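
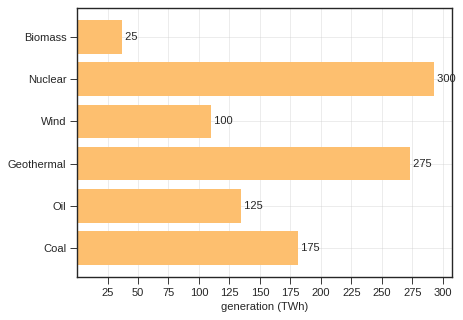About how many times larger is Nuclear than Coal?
Nuclear ≈ 300, Coal ≈ 175; 300/175 ≈ 1.71.

≈ 1.71×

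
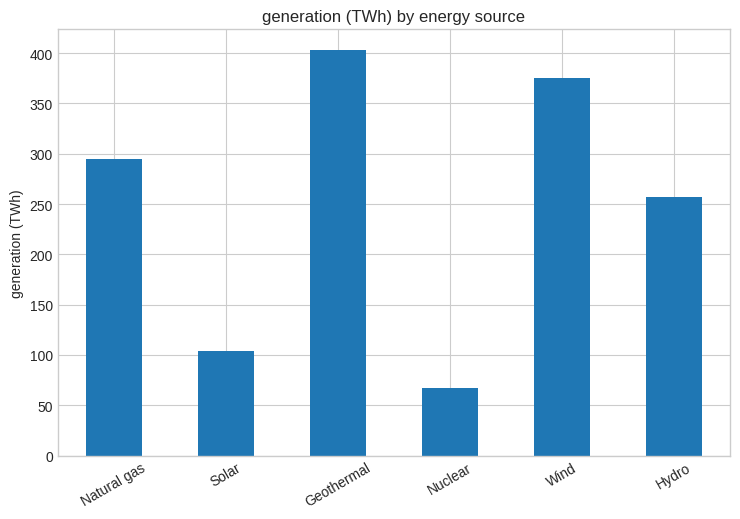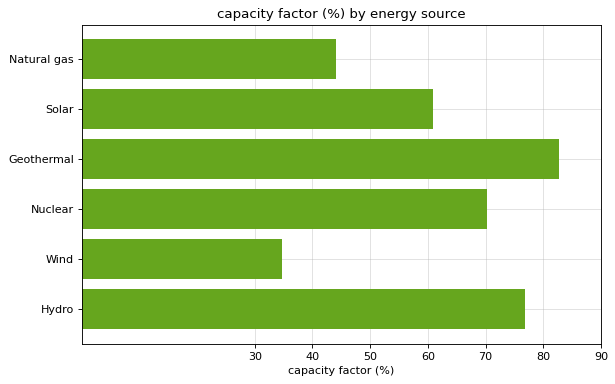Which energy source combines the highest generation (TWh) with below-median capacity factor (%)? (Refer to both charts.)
Chart 2 median capacity factor (%) ≈ 70; below-median energy sources: Natural gas, Solar, Wind. Among those, Wind has the highest generation (TWh) (≈ 400).

Wind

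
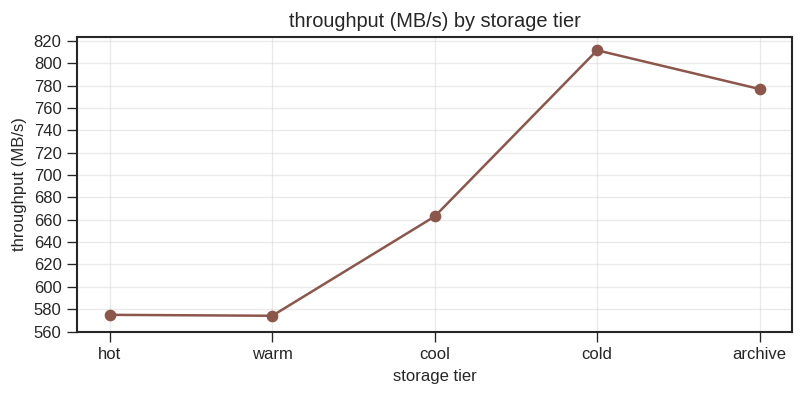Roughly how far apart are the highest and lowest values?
Max cold ≈ 820, min warm ≈ 580; range ≈ 240.

≈ 240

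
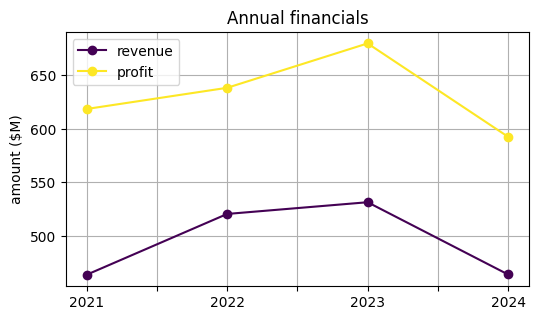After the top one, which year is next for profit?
Top 3 for profit: 2023 ≈ 680, 2022 ≈ 640, 2021 ≈ 620.

2022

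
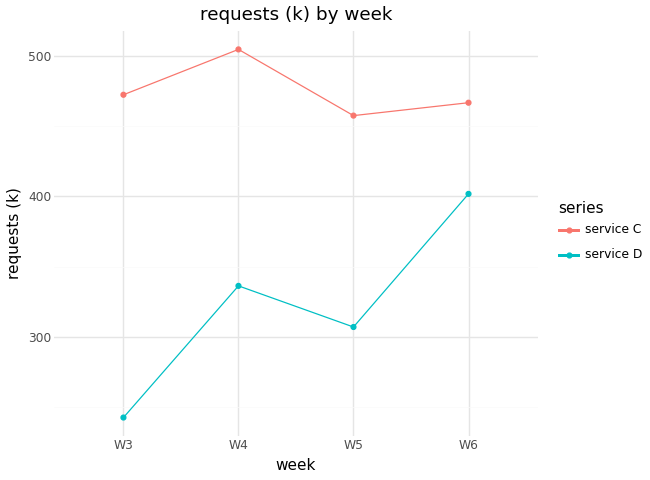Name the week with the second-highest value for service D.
W4

Top 3 for service D: W6 ≈ 400, W4 ≈ 325, W5 ≈ 300.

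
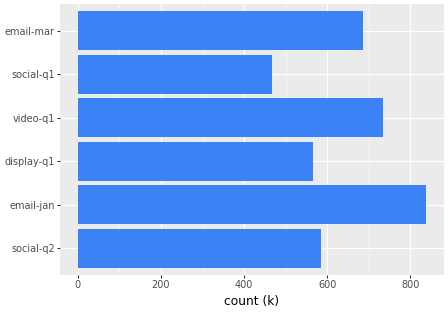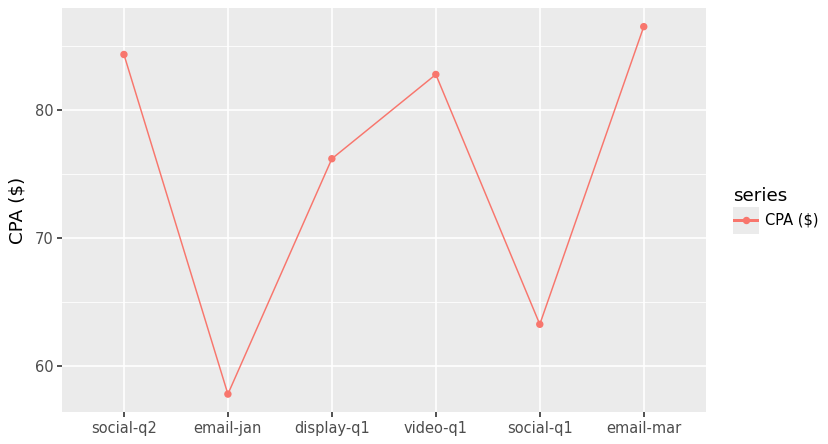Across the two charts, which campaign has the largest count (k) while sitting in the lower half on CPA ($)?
Chart 2 median CPA ($) ≈ 80; below-median campaigns: email-jan, display-q1, social-q1. Among those, email-jan has the highest count (k) (≈ 800).

email-jan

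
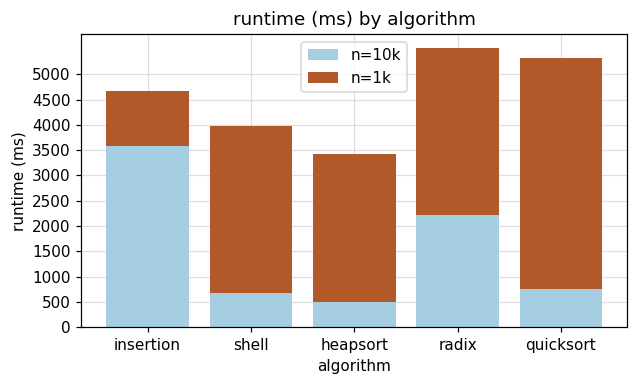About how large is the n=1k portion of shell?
≈ 3500

n=1k top ≈ 4000, bottom ≈ 500; segment ≈ 3500.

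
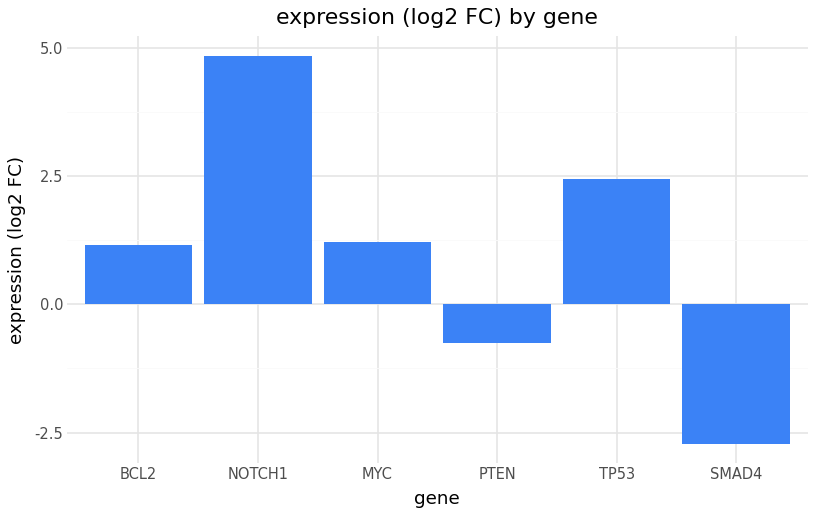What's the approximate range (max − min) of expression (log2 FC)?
≈ 8

Max NOTCH1 ≈ 5, min SMAD4 ≈ -3; range ≈ 8.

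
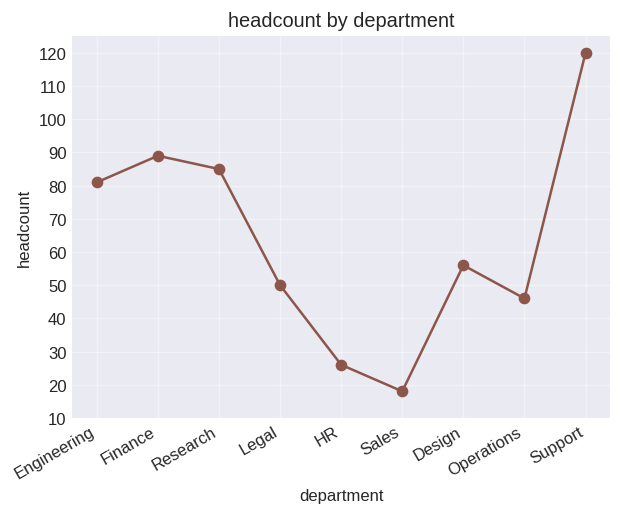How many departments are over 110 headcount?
Above 110: Support.

1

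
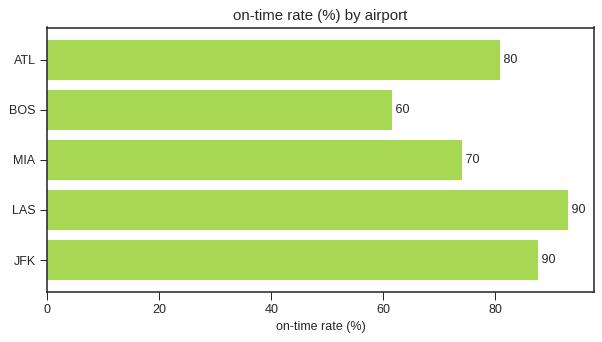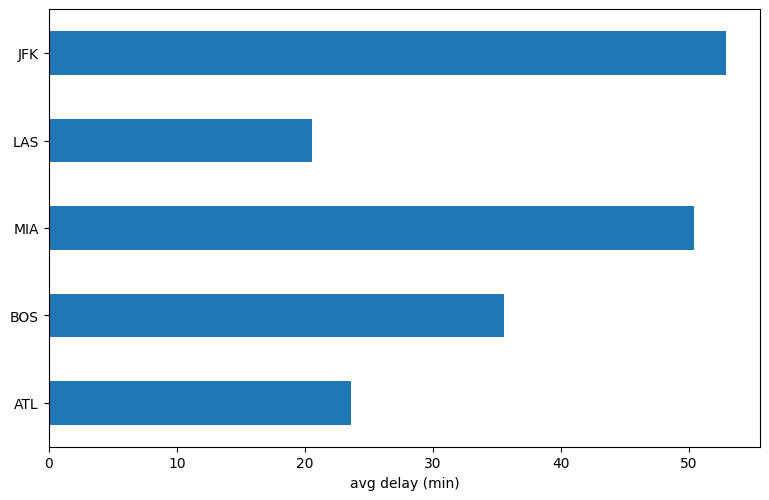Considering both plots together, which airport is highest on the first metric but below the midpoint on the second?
LAS

Chart 2 median avg delay (min) ≈ 35; below-median airports: ATL, LAS. Among those, LAS has the highest on-time rate (%) (≈ 90).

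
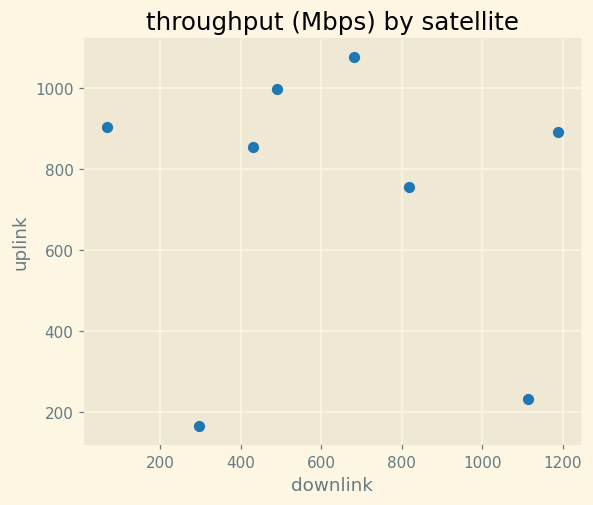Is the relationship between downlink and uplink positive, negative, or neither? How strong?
no clear correlation

Points are roughly uncorrelated; weak (|r| ≈ 0.1).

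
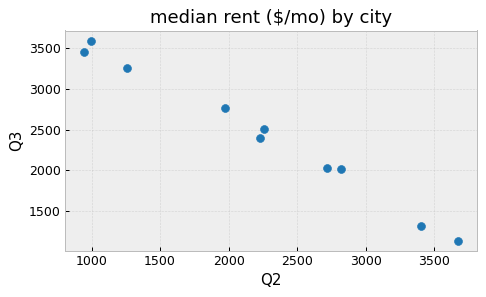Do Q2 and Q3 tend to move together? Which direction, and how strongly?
negative, strong

Points are negatively correlated; strong (|r| ≈ 1.0).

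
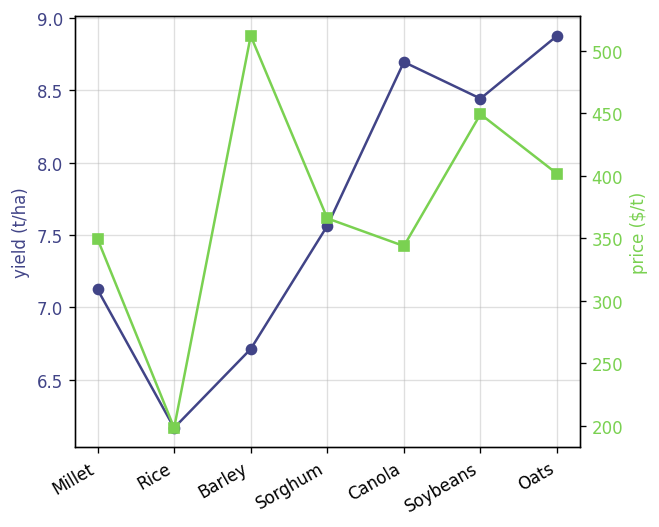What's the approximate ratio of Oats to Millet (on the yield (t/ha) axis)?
≈ 1.29×

Oats ≈ 9.0, Millet ≈ 7.0; 9.0/7.0 ≈ 1.29.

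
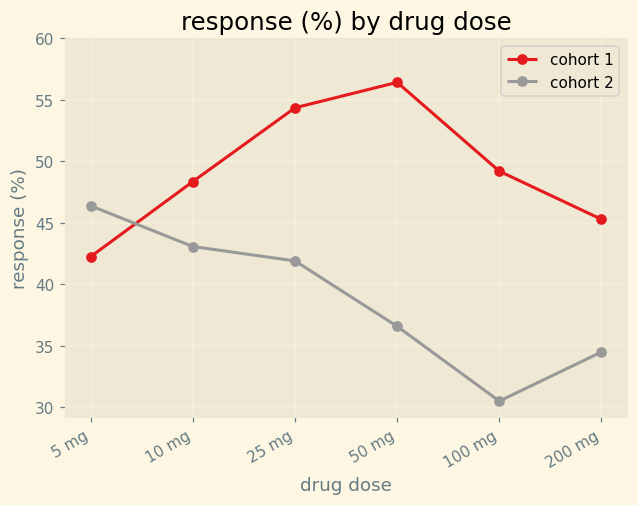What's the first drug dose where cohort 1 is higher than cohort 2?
10 mg

5 mg: cohort 1 ≈ 40 vs cohort 2 ≈ 45 (not yet); 10 mg: cohort 1 ≈ 50 vs cohort 2 ≈ 45 (first crossover).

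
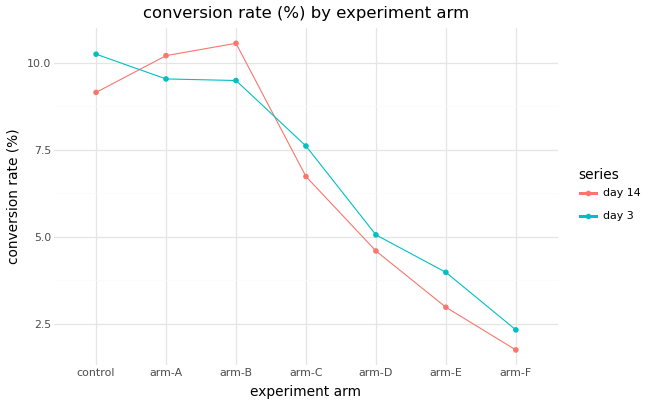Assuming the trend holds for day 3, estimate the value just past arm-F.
Last three: 5, 4, 2 → slope ≈ -1.5/step → next ≈ 0.5.

≈ 0.5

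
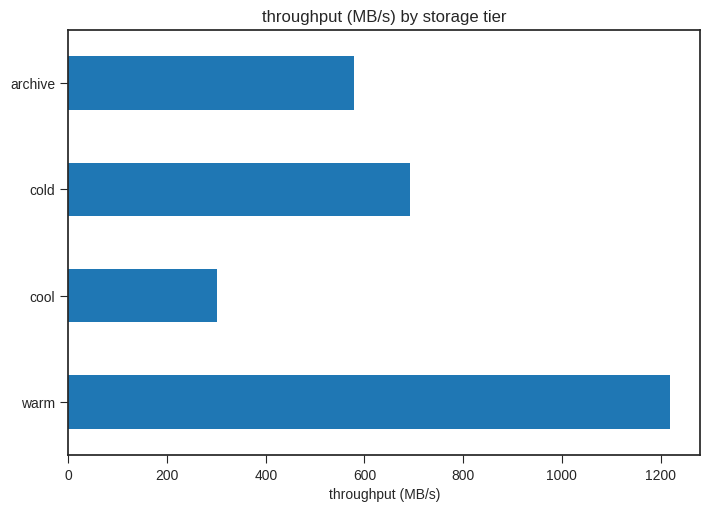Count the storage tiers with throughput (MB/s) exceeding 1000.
1

Above 1000: warm.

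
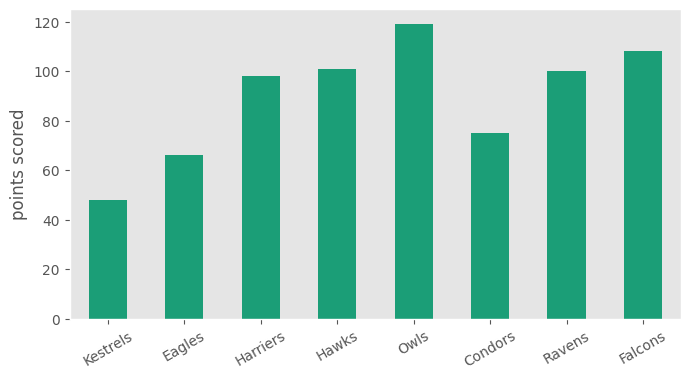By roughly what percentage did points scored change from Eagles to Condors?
Eagles ≈ 70, Condors ≈ 80; (80 − 70) / 70 ≈ +14.3%.

≈ +14.3%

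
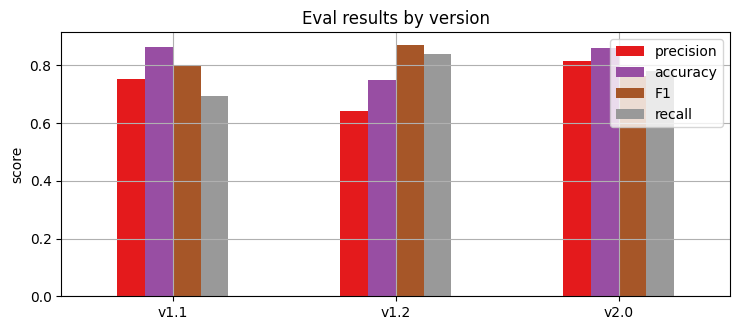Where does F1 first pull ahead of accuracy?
v1.1: F1 ≈ 0.8 vs accuracy ≈ 0.9 (not yet); v1.2: F1 ≈ 0.9 vs accuracy ≈ 0.7 (first crossover).

v1.2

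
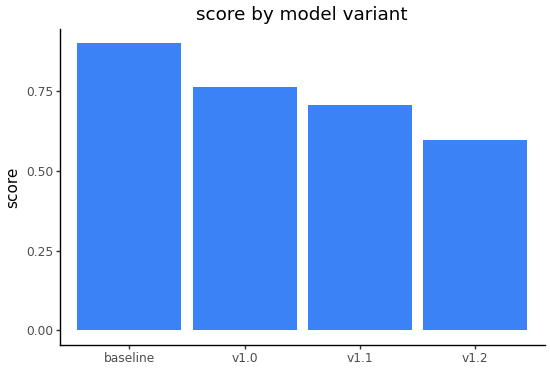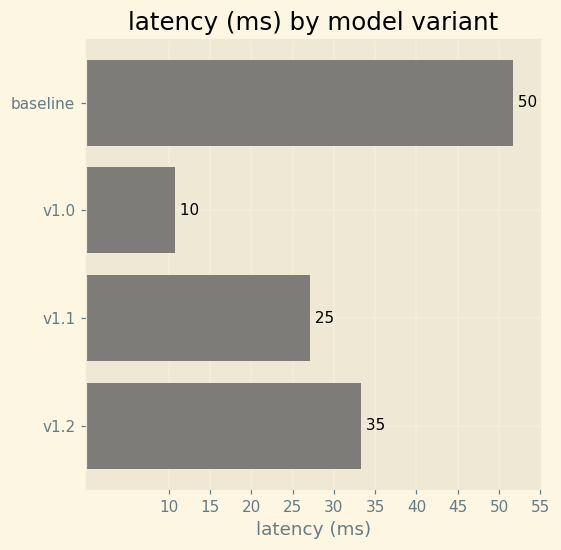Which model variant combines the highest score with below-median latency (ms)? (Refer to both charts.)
v1.0

Chart 2 median latency (ms) ≈ 30; below-median model variants: v1.0, v1.1. Among those, v1.0 has the highest score (≈ 0.8).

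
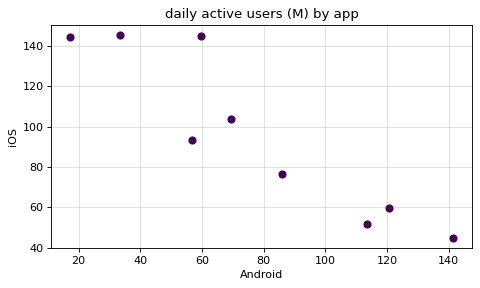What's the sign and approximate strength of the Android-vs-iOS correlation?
negative, strong

Points are negatively correlated; strong (|r| ≈ 0.9).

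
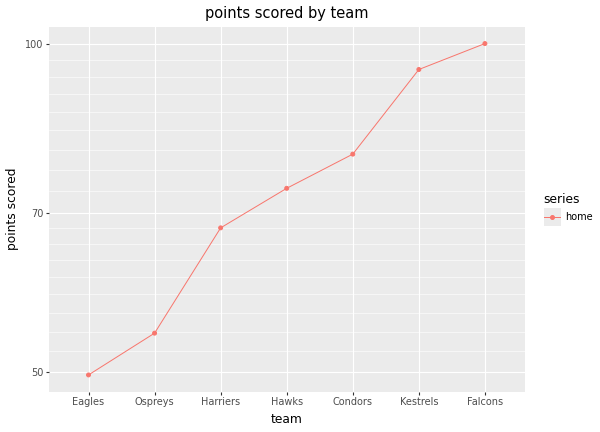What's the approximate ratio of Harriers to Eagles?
Harriers ≈ 70, Eagles ≈ 50; 70/50 ≈ 1.4.

≈ 1.4×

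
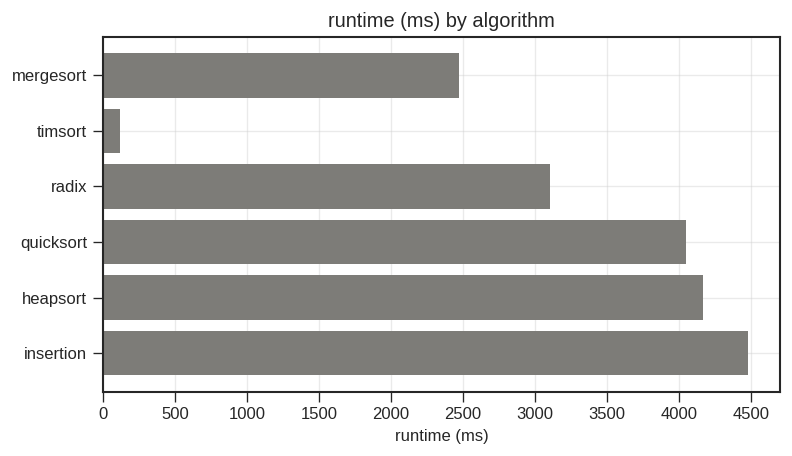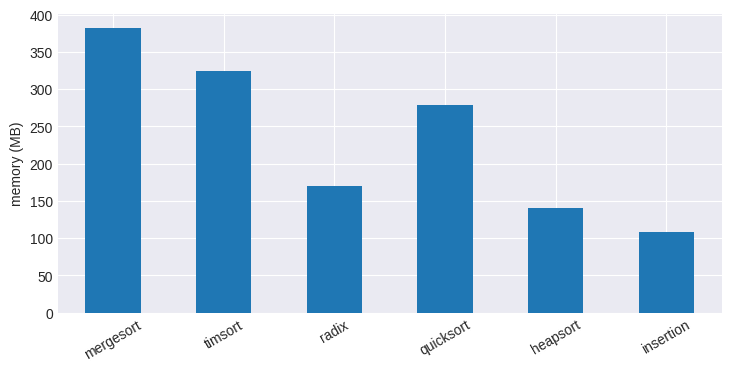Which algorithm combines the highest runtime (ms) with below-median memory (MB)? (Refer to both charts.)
insertion

Chart 2 median memory (MB) ≈ 200; below-median algorithms: radix, heapsort, insertion. Among those, insertion has the highest runtime (ms) (≈ 4500).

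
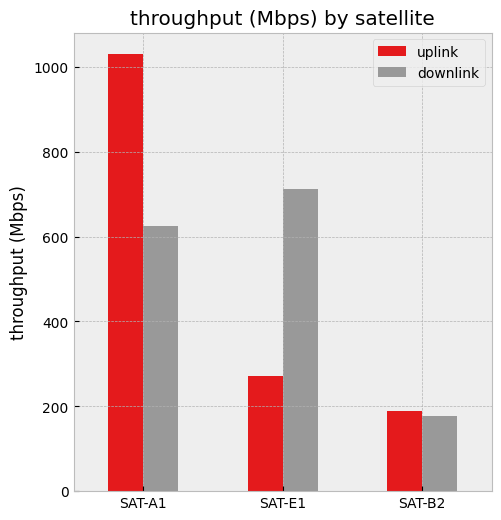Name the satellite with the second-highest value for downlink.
SAT-A1

Top 3 for downlink: SAT-E1 ≈ 700, SAT-A1 ≈ 600, SAT-B2 ≈ 200.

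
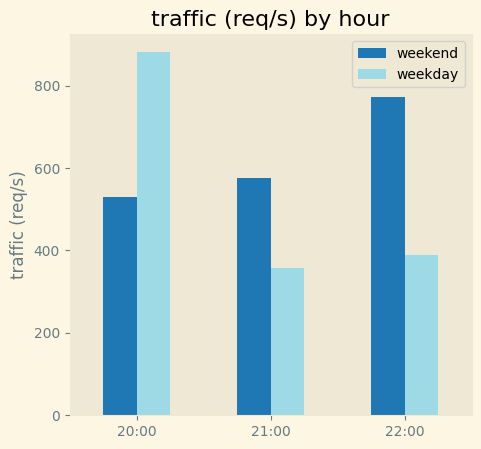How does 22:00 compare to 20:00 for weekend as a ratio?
22:00 ≈ 800, 20:00 ≈ 500; 800/500 ≈ 1.6.

≈ 1.6×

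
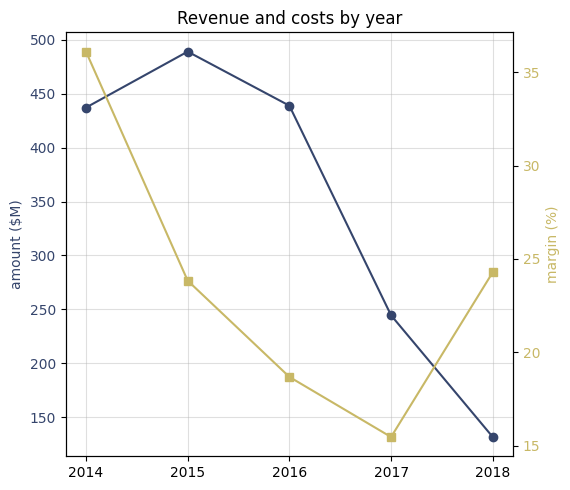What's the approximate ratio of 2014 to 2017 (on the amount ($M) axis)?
2014 ≈ 450, 2017 ≈ 250; 450/250 ≈ 1.8.

≈ 1.8×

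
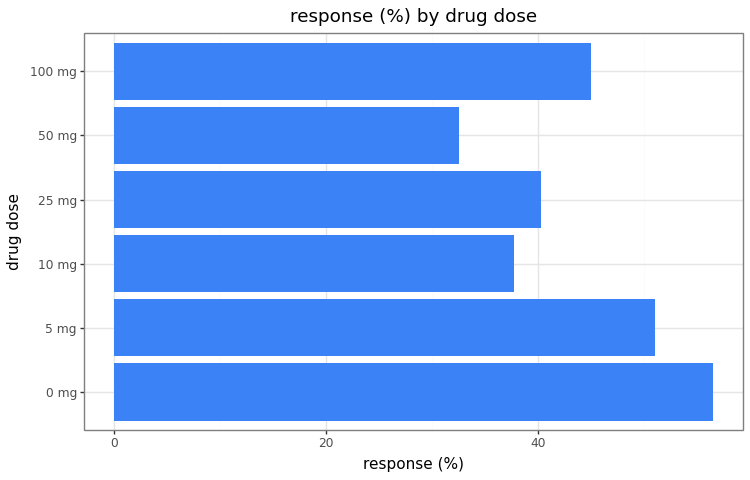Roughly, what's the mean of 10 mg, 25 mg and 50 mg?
≈ 38

(40 + 40 + 35) / 3 ≈ 38.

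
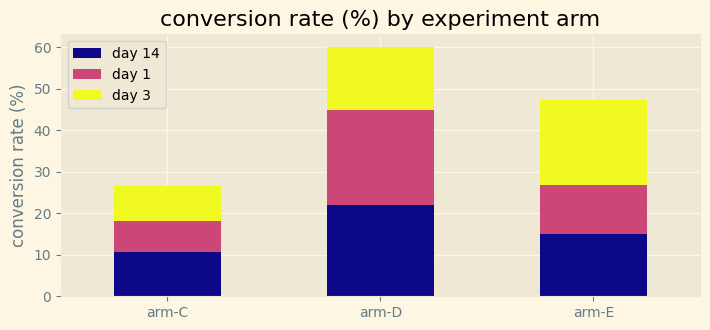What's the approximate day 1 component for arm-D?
≈ 20

day 1 top ≈ 40, bottom ≈ 20; segment ≈ 20.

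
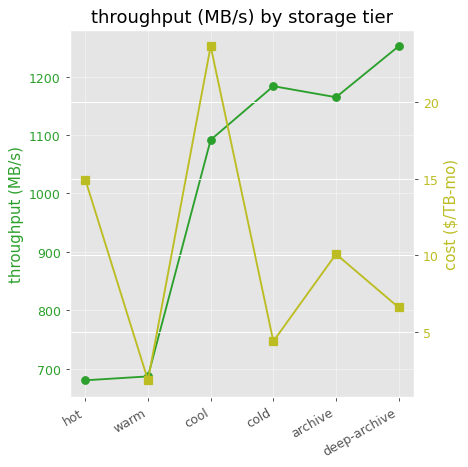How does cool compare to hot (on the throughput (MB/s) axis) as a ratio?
cool ≈ 1100, hot ≈ 700; 1100/700 ≈ 1.57.

≈ 1.57×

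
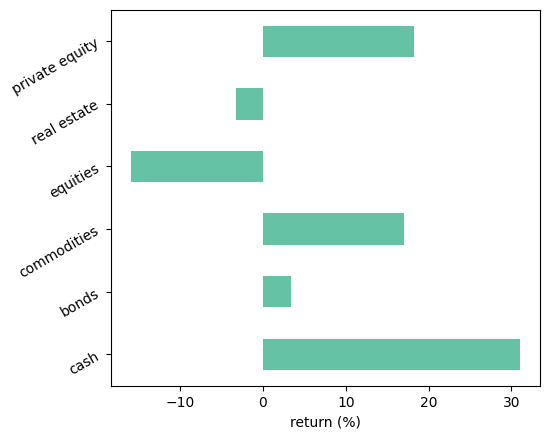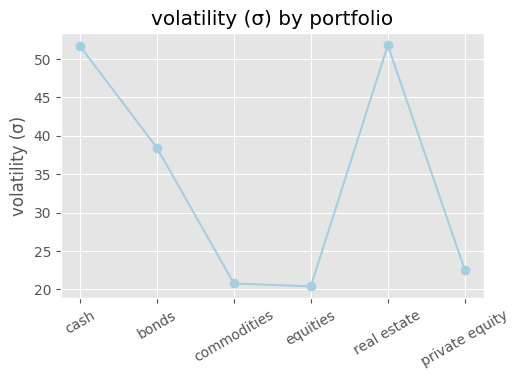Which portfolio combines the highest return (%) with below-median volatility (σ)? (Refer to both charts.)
Chart 2 median volatility (σ) ≈ 30; below-median portfolios: commodities, equities, private equity. Among those, private equity has the highest return (%) (≈ 20).

private equity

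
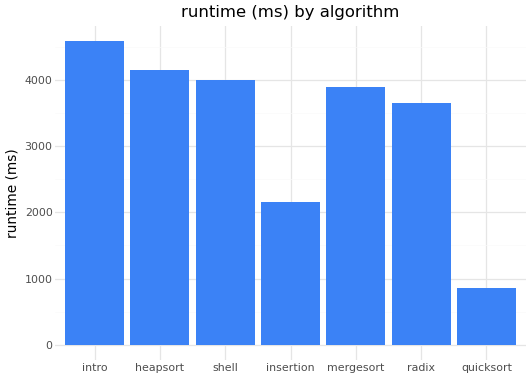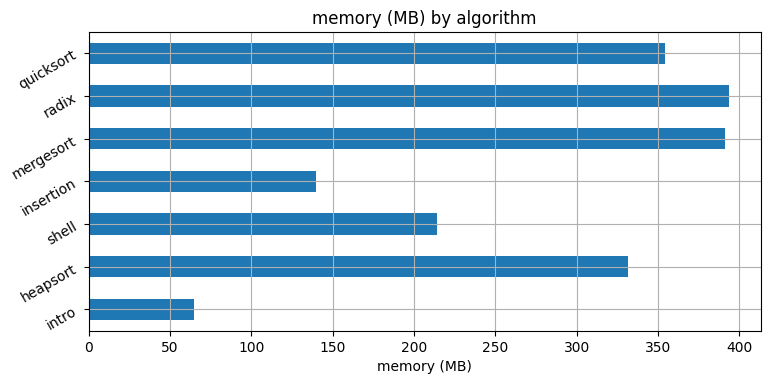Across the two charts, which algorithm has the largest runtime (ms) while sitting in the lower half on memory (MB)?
Chart 2 median memory (MB) ≈ 350; below-median algorithms: intro, shell, insertion. Among those, intro has the highest runtime (ms) (≈ 4500).

intro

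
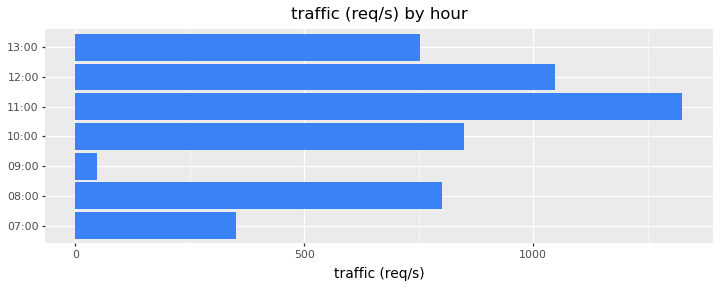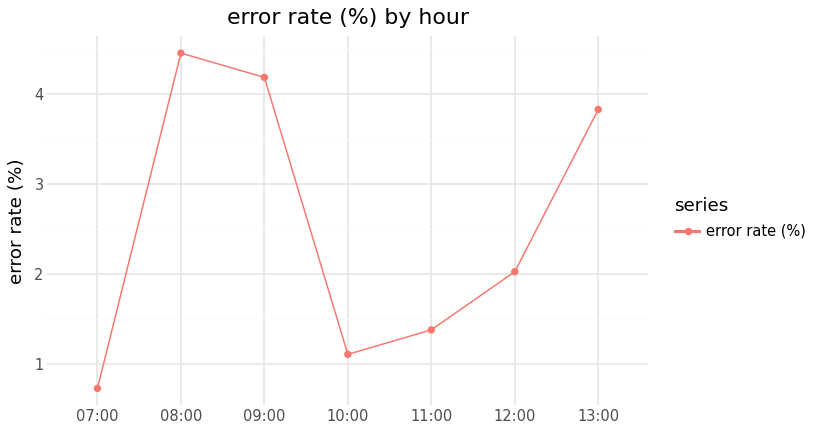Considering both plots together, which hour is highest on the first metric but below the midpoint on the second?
11:00

Chart 2 median error rate (%) ≈ 2; below-median hours: 07:00, 10:00, 11:00. Among those, 11:00 has the highest traffic (req/s) (≈ 1400).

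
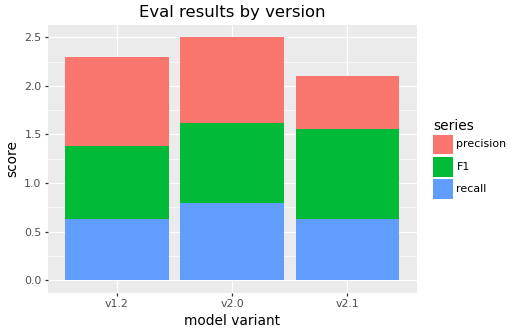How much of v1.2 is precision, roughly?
≈ 1.0

precision top ≈ 2.5, bottom ≈ 1.5; segment ≈ 1.0.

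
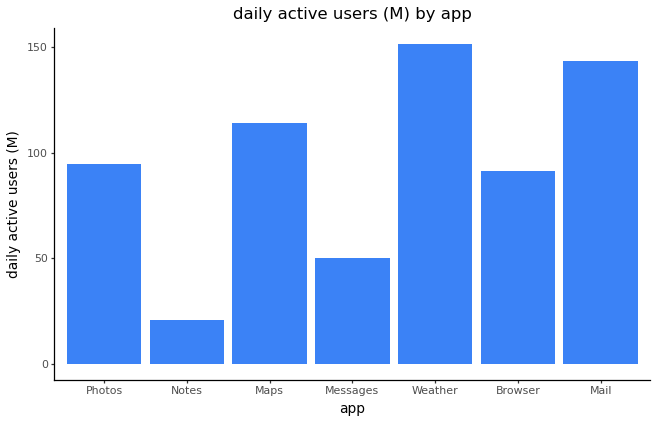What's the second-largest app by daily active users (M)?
Mail

Top 3: Weather ≈ 160, Mail ≈ 140, Maps ≈ 120.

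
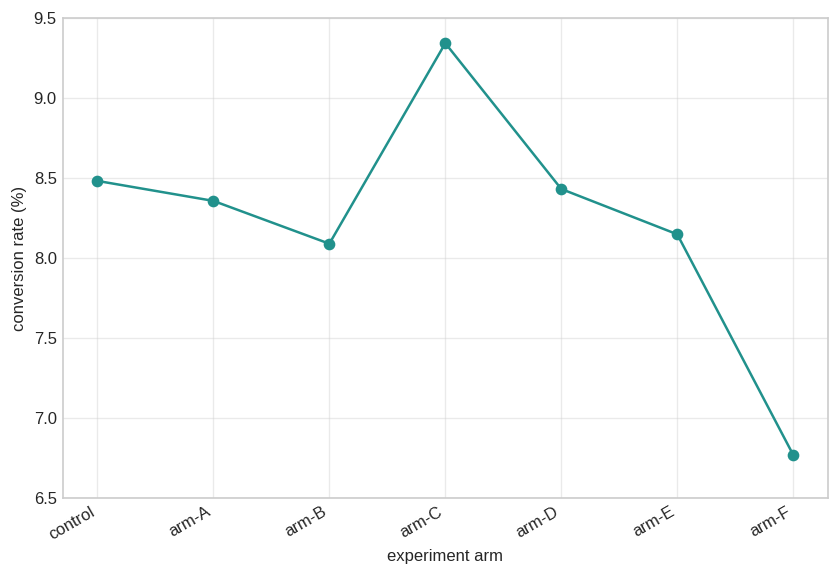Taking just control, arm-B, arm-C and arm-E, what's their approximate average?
≈ 8.5

(8.5 + 8.0 + 9.5 + 8.0) / 4 ≈ 8.5.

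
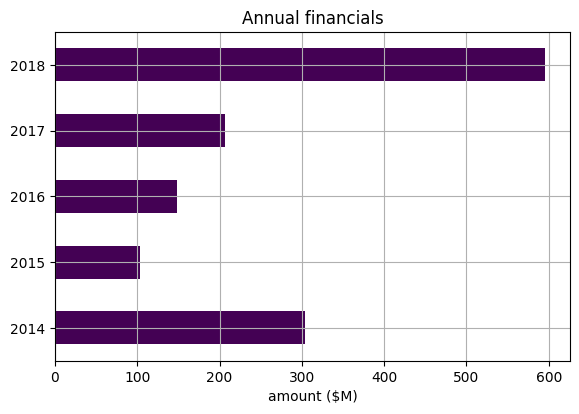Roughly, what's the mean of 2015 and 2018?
(100 + 600) / 2 ≈ 350.

≈ 350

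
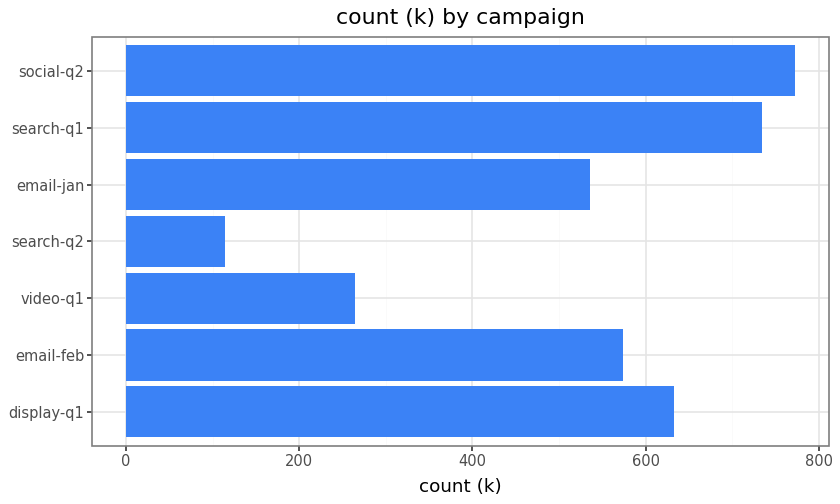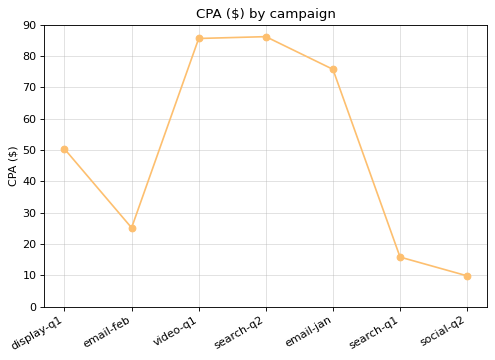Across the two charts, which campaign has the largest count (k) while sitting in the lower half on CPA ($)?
Chart 2 median CPA ($) ≈ 50; below-median campaigns: email-feb, search-q1, social-q2. Among those, social-q2 has the highest count (k) (≈ 800).

social-q2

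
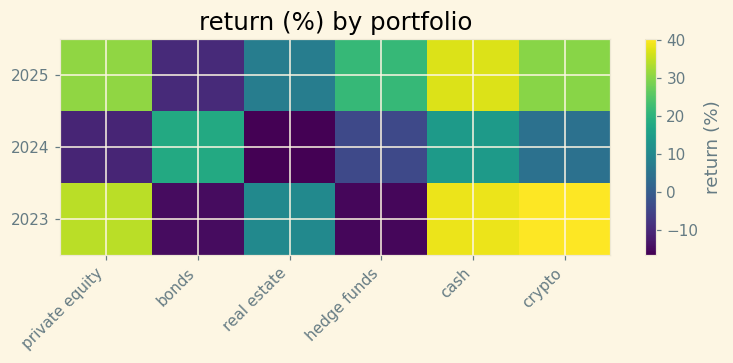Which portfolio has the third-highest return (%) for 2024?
crypto

Top 4 for 2024: bonds ≈ 20, cash ≈ 15, crypto ≈ 5, hedge funds ≈ -5.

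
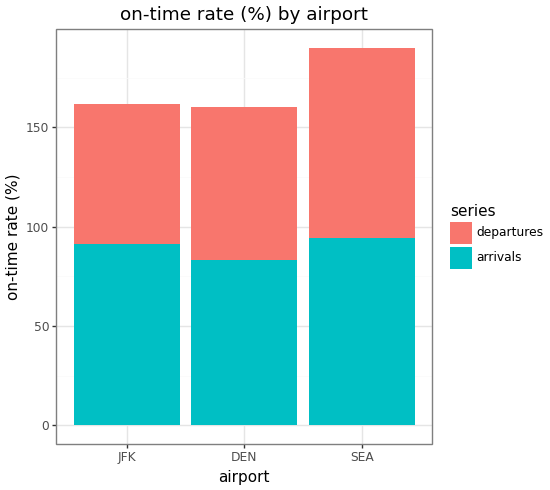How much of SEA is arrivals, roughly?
≈ 100

arrivals top ≈ 100, bottom ≈ 0; segment ≈ 100.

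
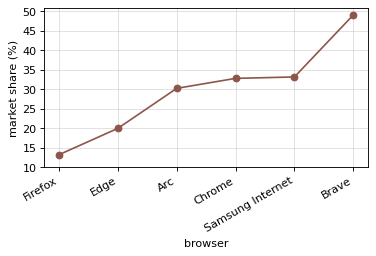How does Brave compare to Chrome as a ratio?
Brave ≈ 50, Chrome ≈ 35; 50/35 ≈ 1.43.

≈ 1.43×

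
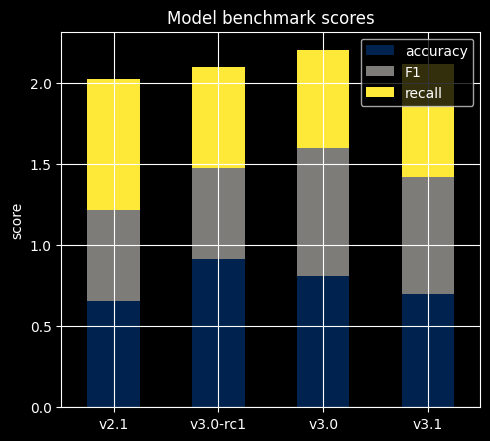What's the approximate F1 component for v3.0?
F1 top ≈ 1.6, bottom ≈ 0.8; segment ≈ 0.8.

≈ 0.8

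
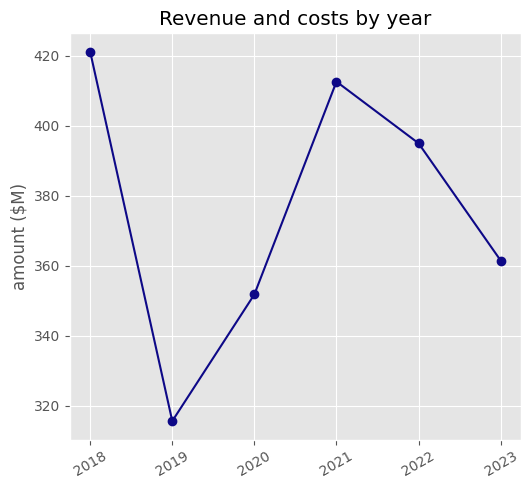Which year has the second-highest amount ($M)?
Top 3: 2018 ≈ 420, 2021 ≈ 410, 2022 ≈ 400.

2021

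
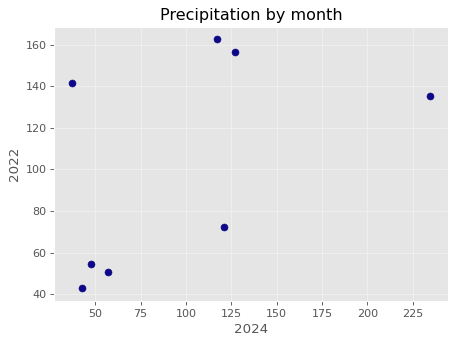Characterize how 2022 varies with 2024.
positive, moderate

Points are positively correlated; moderate (|r| ≈ 0.5).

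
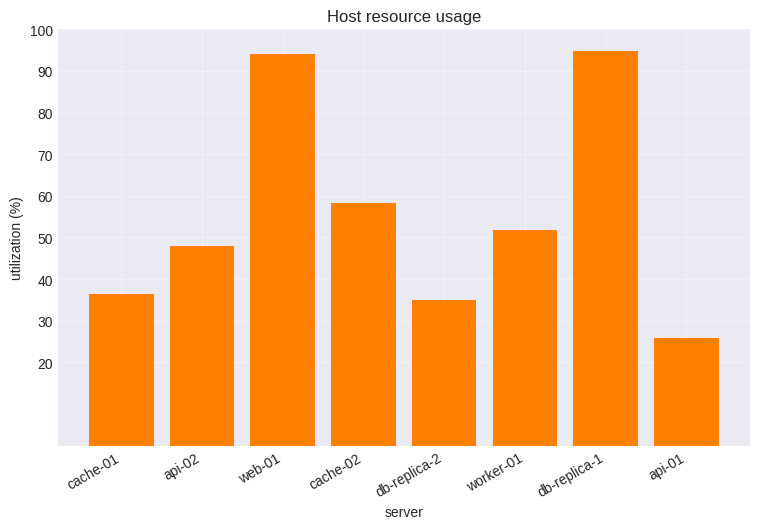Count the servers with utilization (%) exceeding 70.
Above 70: web-01, db-replica-1.

2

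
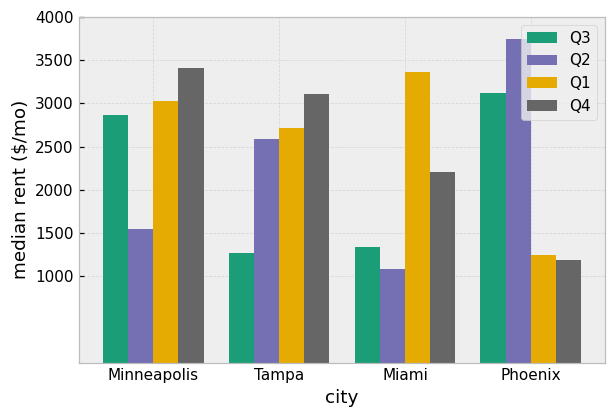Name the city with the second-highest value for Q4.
Tampa

Top 3 for Q4: Minneapolis ≈ 3500, Tampa ≈ 3000, Miami ≈ 2000.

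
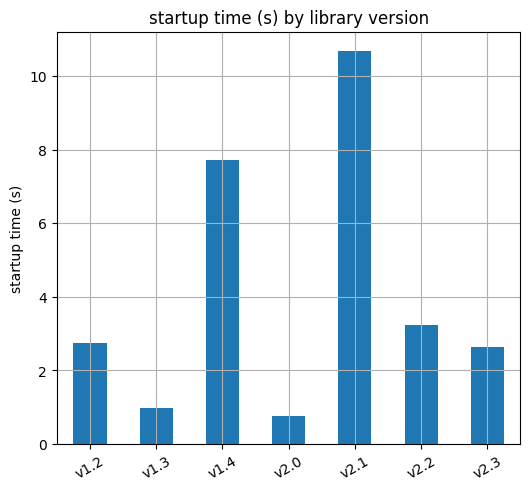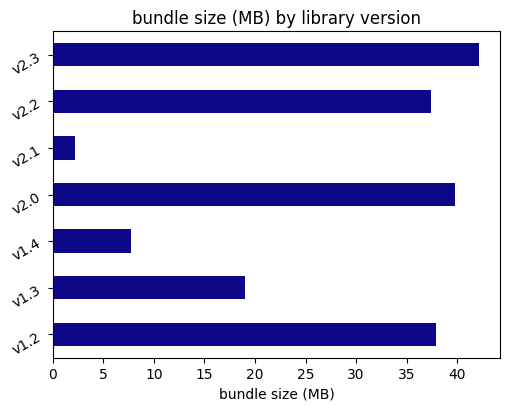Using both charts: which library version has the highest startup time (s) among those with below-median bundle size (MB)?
v2.1

Chart 2 median bundle size (MB) ≈ 35; below-median library versions: v1.3, v1.4, v2.1. Among those, v2.1 has the highest startup time (s) (≈ 11).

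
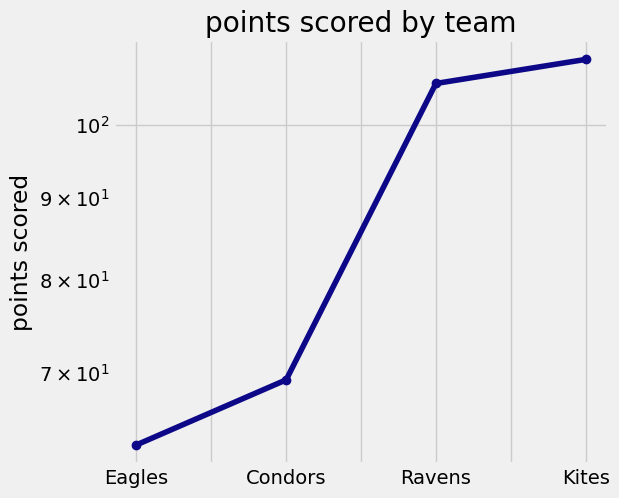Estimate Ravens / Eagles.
Ravens ≈ 105, Eagles ≈ 65; 105/65 ≈ 1.62.

≈ 1.62×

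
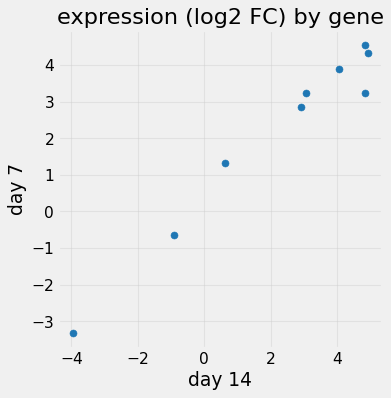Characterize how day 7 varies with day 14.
Points are positively correlated; strong (|r| ≈ 1.0).

positive, strong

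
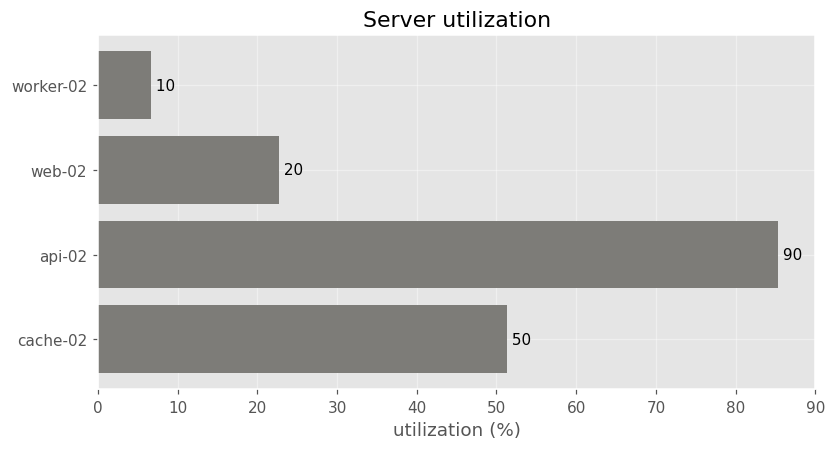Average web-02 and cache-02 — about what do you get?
≈ 35

(20 + 50) / 2 ≈ 35.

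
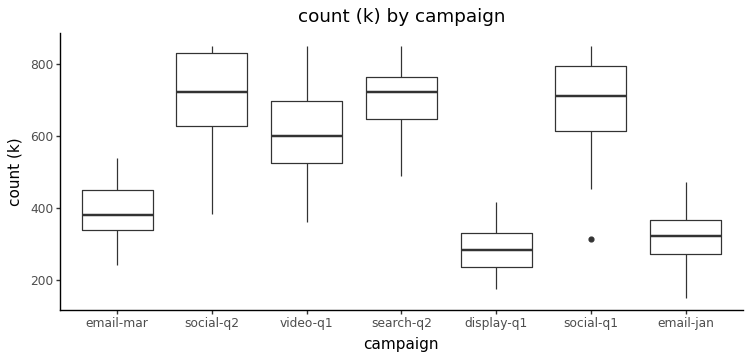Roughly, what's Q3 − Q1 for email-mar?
≈ 100

Q3 ≈ 450, Q1 ≈ 350; IQR ≈ 100.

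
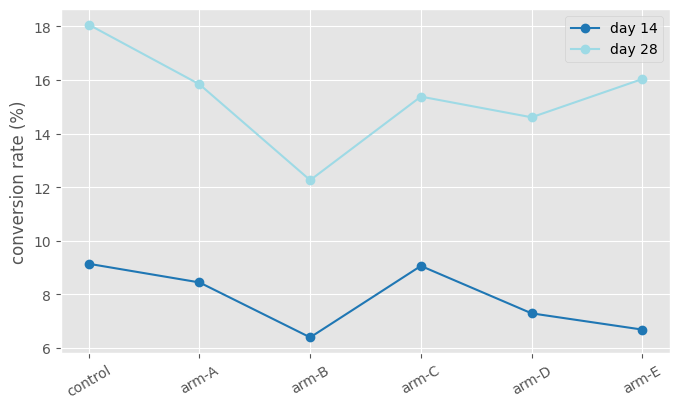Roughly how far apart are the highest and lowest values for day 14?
Max control ≈ 9, min arm-B ≈ 6; range ≈ 3.

≈ 3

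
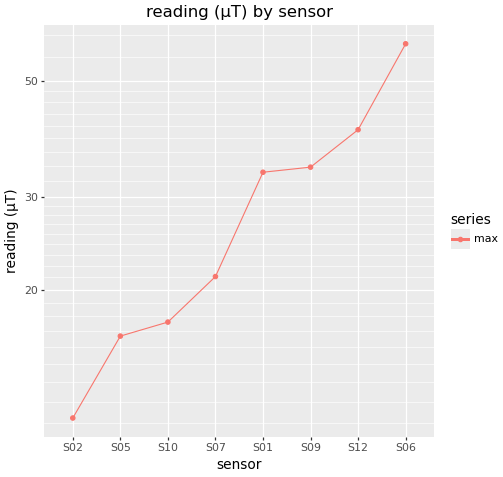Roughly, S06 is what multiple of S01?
≈ 1.71×

S06 ≈ 60, S01 ≈ 35; 60/35 ≈ 1.71.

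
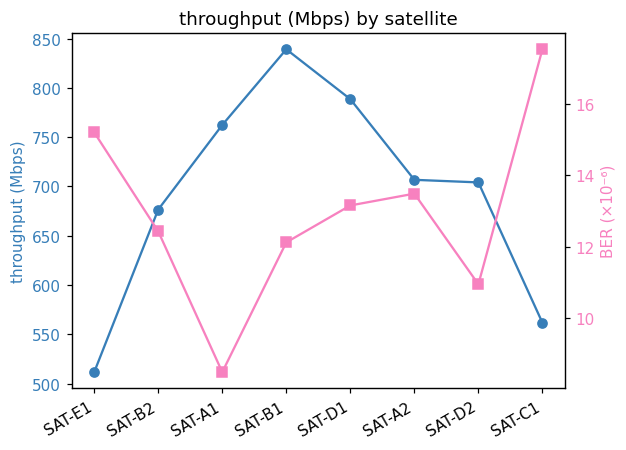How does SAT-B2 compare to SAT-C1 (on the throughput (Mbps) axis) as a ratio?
≈ 1.27×

SAT-B2 ≈ 700, SAT-C1 ≈ 550; 700/550 ≈ 1.27.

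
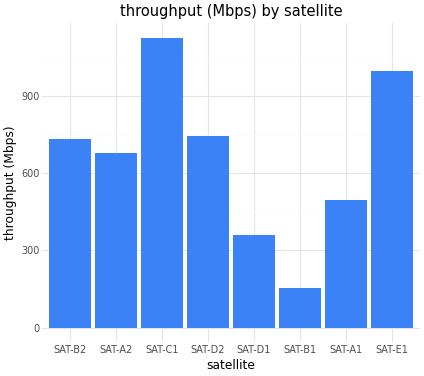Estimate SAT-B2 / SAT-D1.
SAT-B2 ≈ 700, SAT-D1 ≈ 400; 700/400 ≈ 1.75.

≈ 1.75×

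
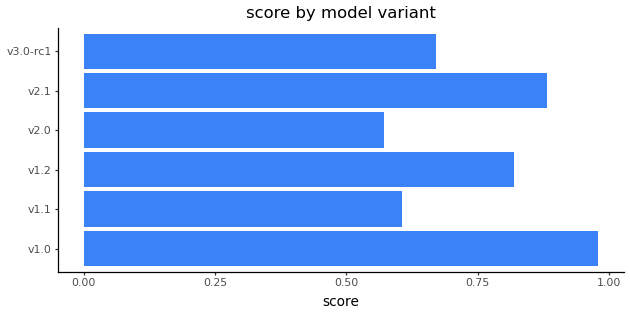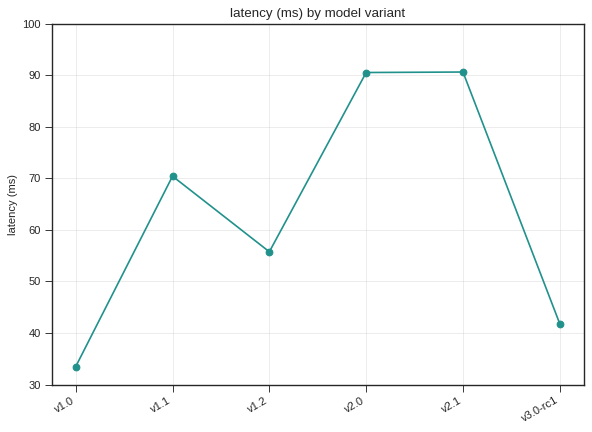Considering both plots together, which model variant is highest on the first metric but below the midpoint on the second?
Chart 2 median latency (ms) ≈ 60; below-median model variants: v1.0, v1.2, v3.0-rc1. Among those, v1.0 has the highest score (≈ 1).

v1.0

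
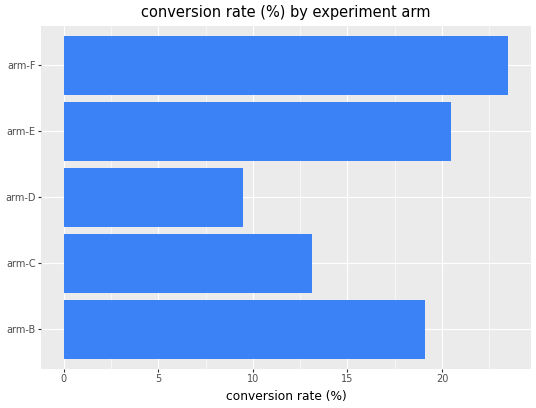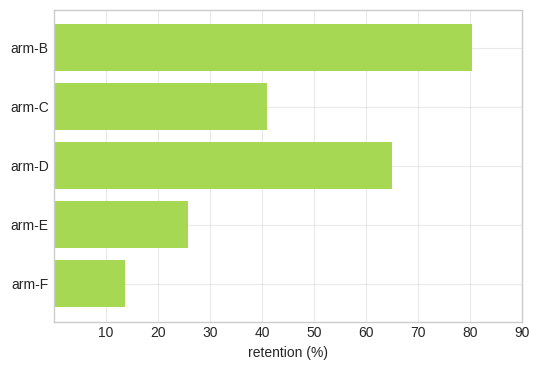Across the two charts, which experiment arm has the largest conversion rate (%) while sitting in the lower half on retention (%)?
arm-F

Chart 2 median retention (%) ≈ 40; below-median experiment arms: arm-E, arm-F. Among those, arm-F has the highest conversion rate (%) (≈ 25).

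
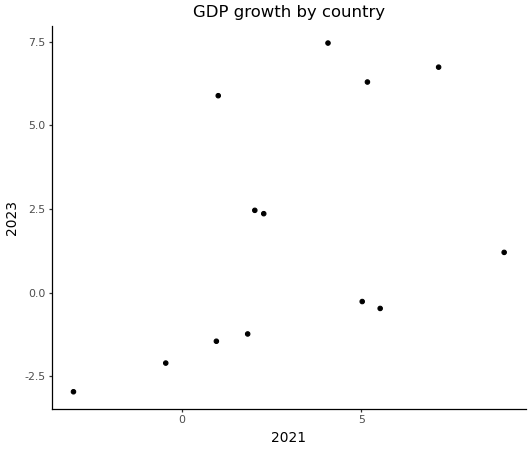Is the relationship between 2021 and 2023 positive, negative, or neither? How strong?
Points are positively correlated; moderate (|r| ≈ 0.5).

positive, moderate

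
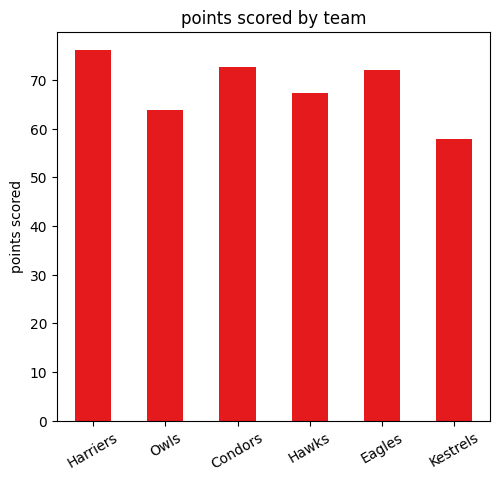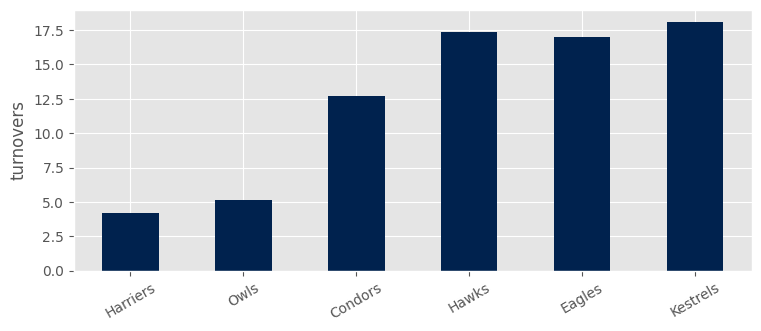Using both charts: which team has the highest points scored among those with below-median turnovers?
Harriers

Chart 2 median turnovers ≈ 14; below-median teams: Harriers, Owls, Condors. Among those, Harriers has the highest points scored (≈ 80).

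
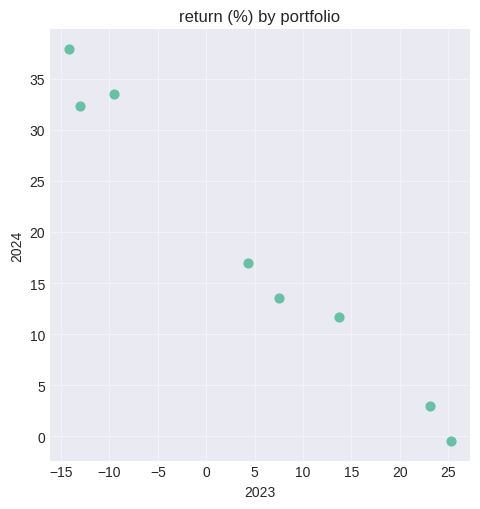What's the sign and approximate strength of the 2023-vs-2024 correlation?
Points are negatively correlated; strong (|r| ≈ 1.0).

negative, strong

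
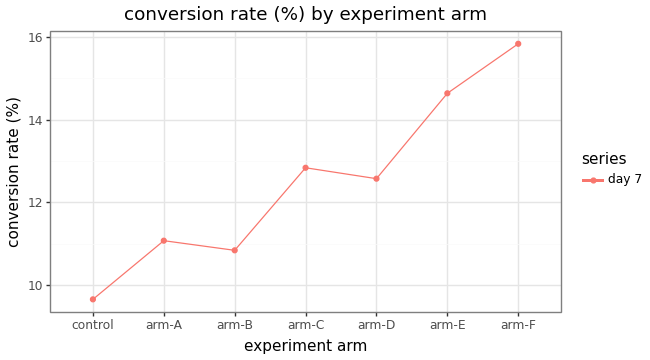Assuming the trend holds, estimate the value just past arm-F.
Last three: 13, 15, 16 → slope ≈ 1.5/step → next ≈ 17.5.

≈ 17.5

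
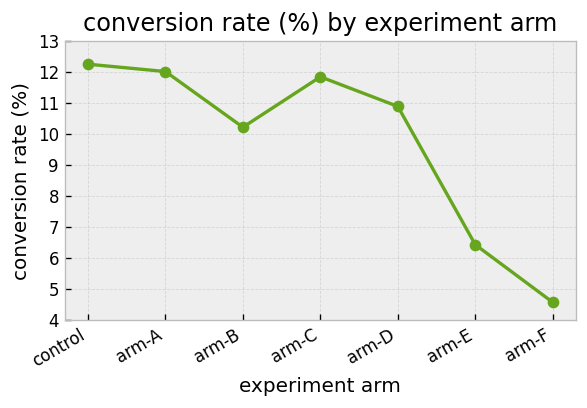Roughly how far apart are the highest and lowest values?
≈ 7

Max control ≈ 12, min arm-F ≈ 5; range ≈ 7.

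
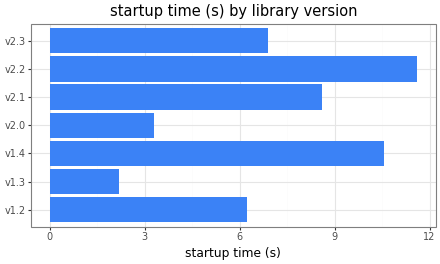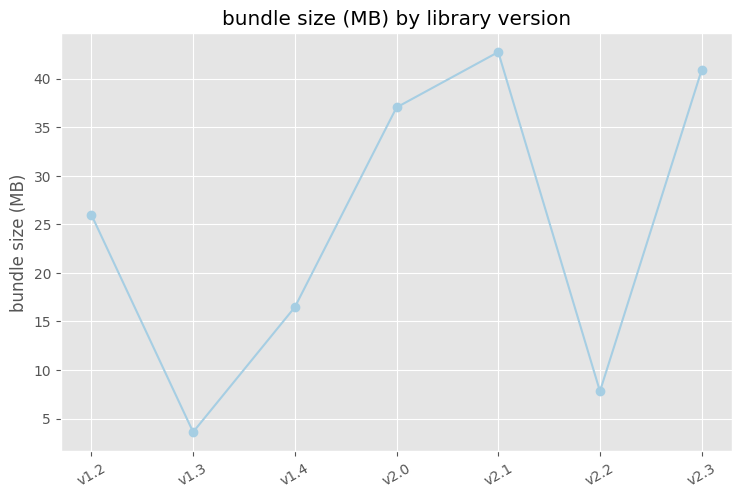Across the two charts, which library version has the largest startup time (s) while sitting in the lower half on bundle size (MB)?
v2.2

Chart 2 median bundle size (MB) ≈ 25; below-median library versions: v1.3, v1.4, v2.2. Among those, v2.2 has the highest startup time (s) (≈ 12).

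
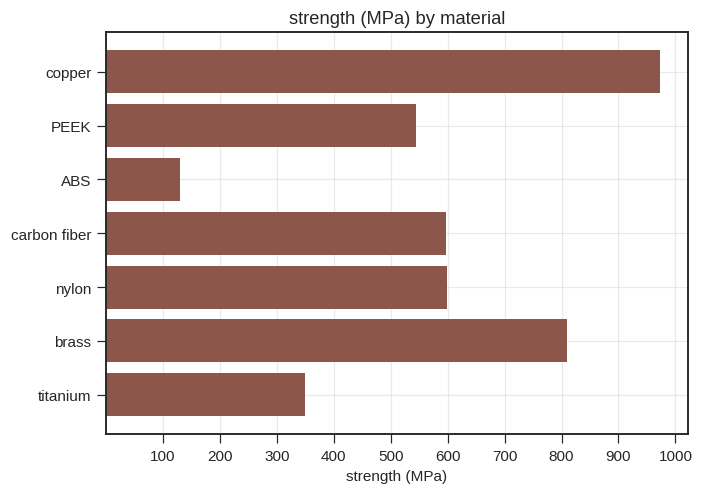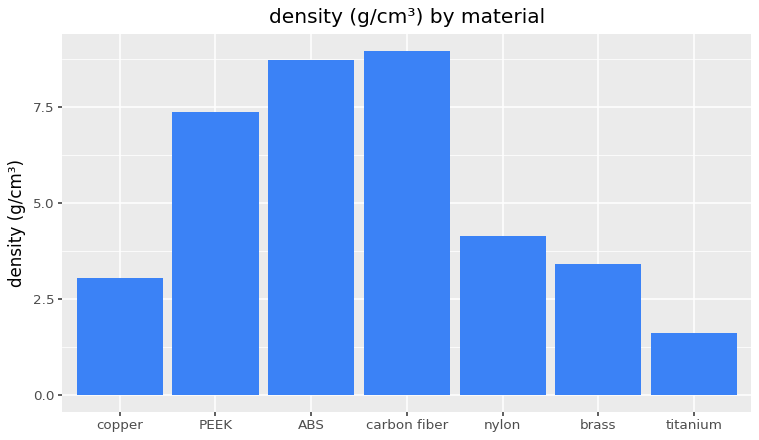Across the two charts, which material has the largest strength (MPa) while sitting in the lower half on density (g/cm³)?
Chart 2 median density (g/cm³) ≈ 4; below-median materials: copper, brass, titanium. Among those, copper has the highest strength (MPa) (≈ 1000).

copper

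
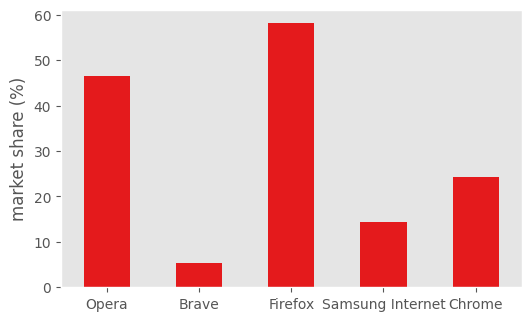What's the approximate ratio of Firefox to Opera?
Firefox ≈ 60, Opera ≈ 45; 60/45 ≈ 1.33.

≈ 1.33×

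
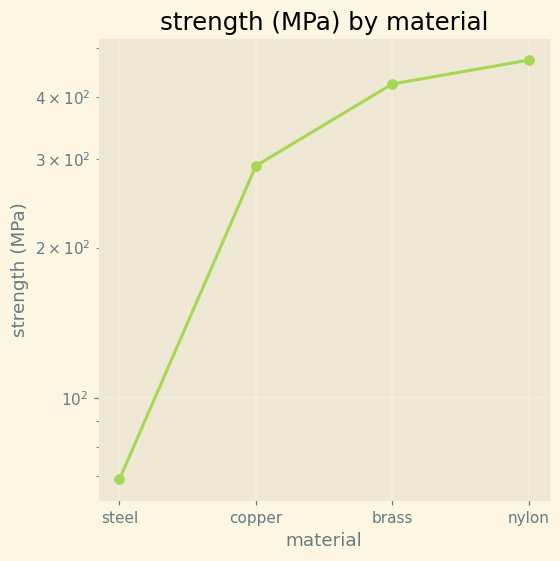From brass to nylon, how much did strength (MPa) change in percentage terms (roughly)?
≈ +12.5%

brass ≈ 400, nylon ≈ 450; (450 − 400) / 400 ≈ +12.5%.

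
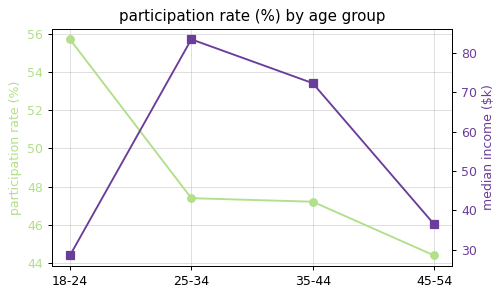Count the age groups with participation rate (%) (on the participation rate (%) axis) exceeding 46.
3

Above 46: 18-24, 25-34, 35-44.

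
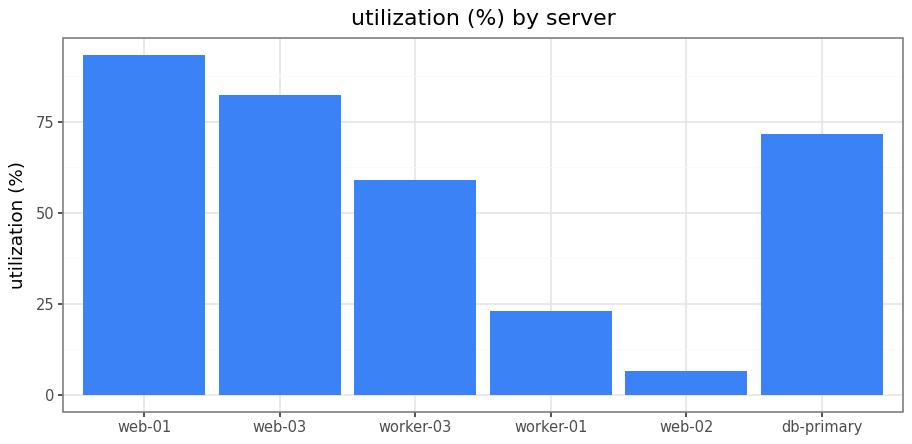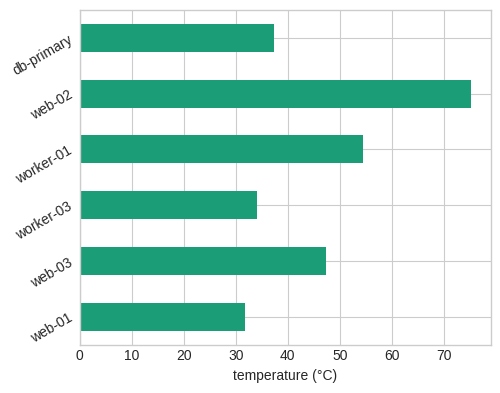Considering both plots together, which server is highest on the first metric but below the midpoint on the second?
Chart 2 median temperature (°C) ≈ 40; below-median servers: web-01, worker-03, db-primary. Among those, web-01 has the highest utilization (%) (≈ 90).

web-01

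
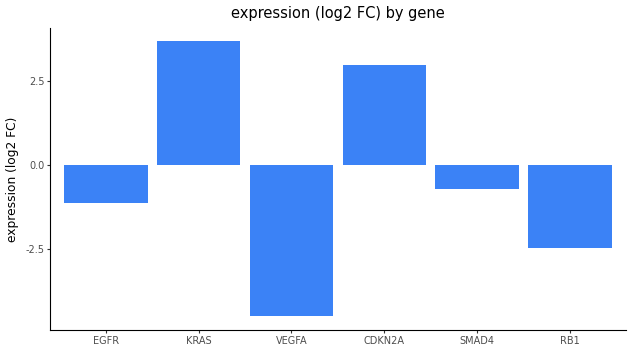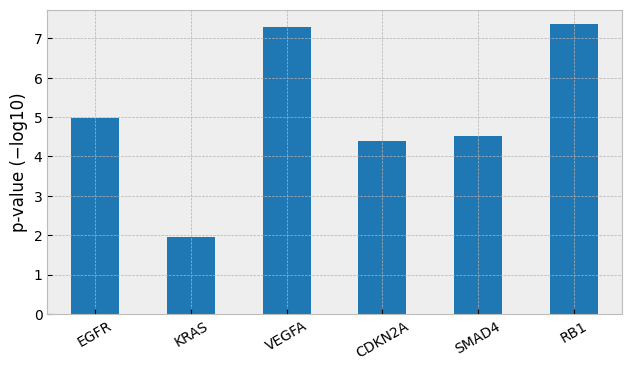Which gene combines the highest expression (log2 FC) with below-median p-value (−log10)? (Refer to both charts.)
KRAS

Chart 2 median p-value (−log10) ≈ 5; below-median genes: KRAS, CDKN2A, SMAD4. Among those, KRAS has the highest expression (log2 FC) (≈ 3.5).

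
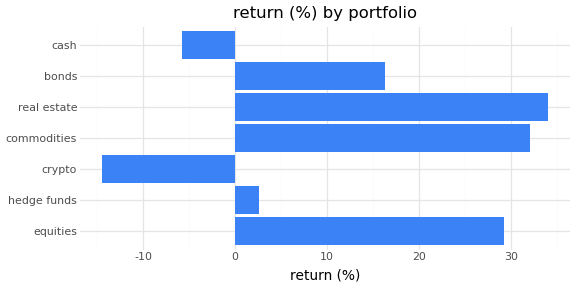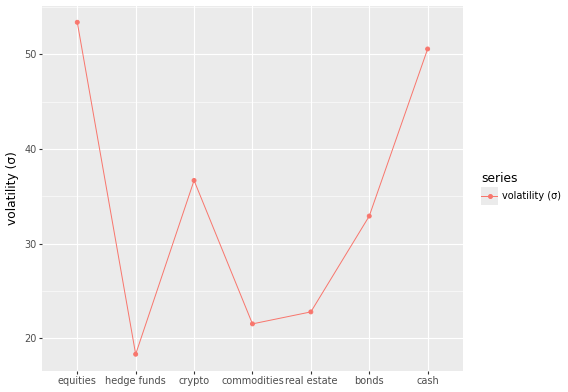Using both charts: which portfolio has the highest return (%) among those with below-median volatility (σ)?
Chart 2 median volatility (σ) ≈ 35; below-median portfolios: hedge funds, commodities, real estate. Among those, real estate has the highest return (%) (≈ 35).

real estate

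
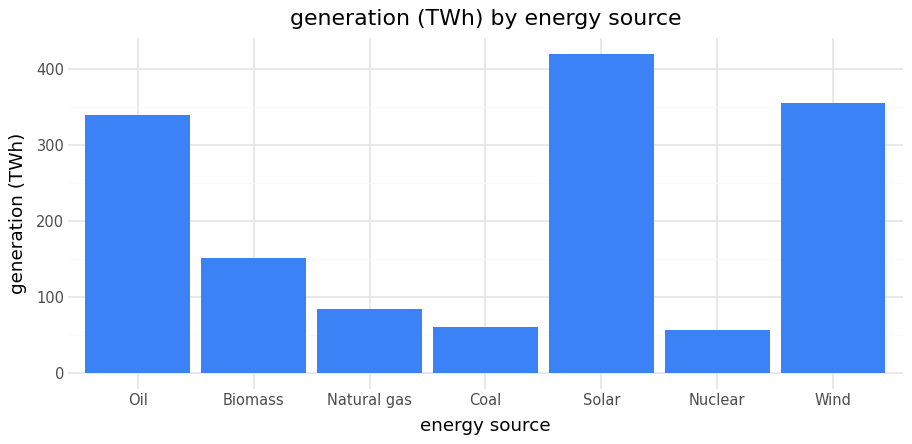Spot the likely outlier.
Solar

Solar ≈ 400; the rest sit between ≈ 50 and ≈ 350.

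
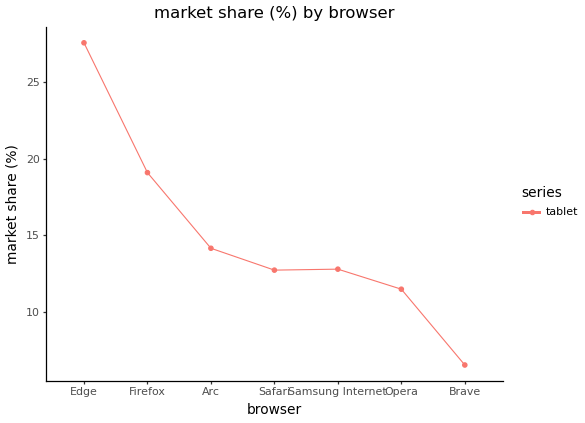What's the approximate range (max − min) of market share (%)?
≈ 22

Max Edge ≈ 28, min Brave ≈ 6; range ≈ 22.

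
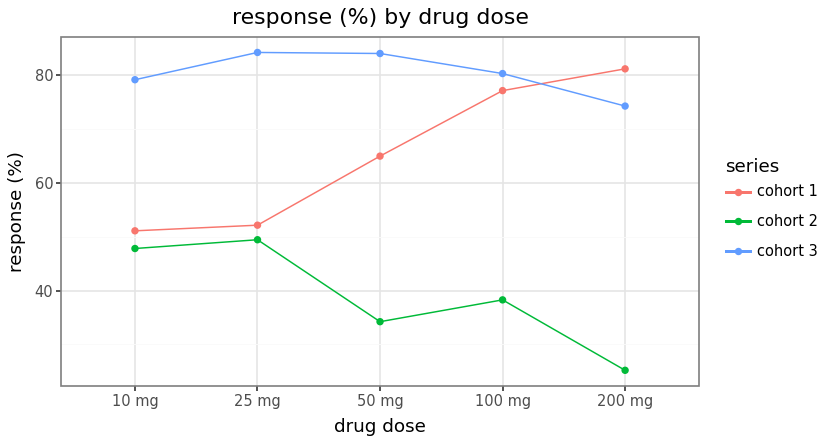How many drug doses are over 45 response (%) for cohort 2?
Above 45: 10 mg, 25 mg.

2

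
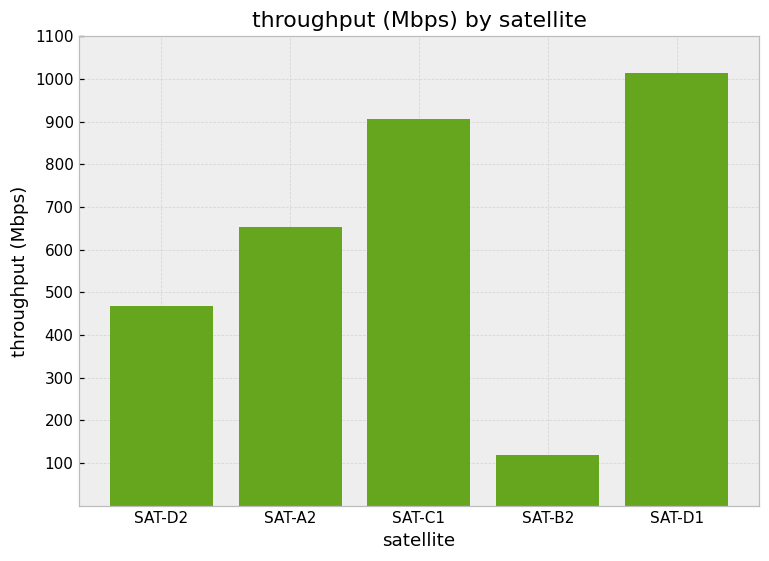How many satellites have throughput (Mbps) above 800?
2

Above 800: SAT-C1, SAT-D1.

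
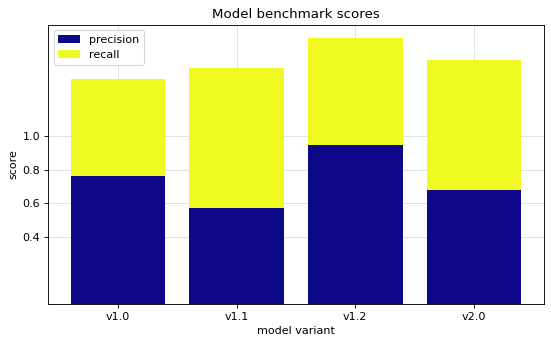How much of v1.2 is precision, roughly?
precision top ≈ 1.0, bottom ≈ 0.0; segment ≈ 1.0.

≈ 1.0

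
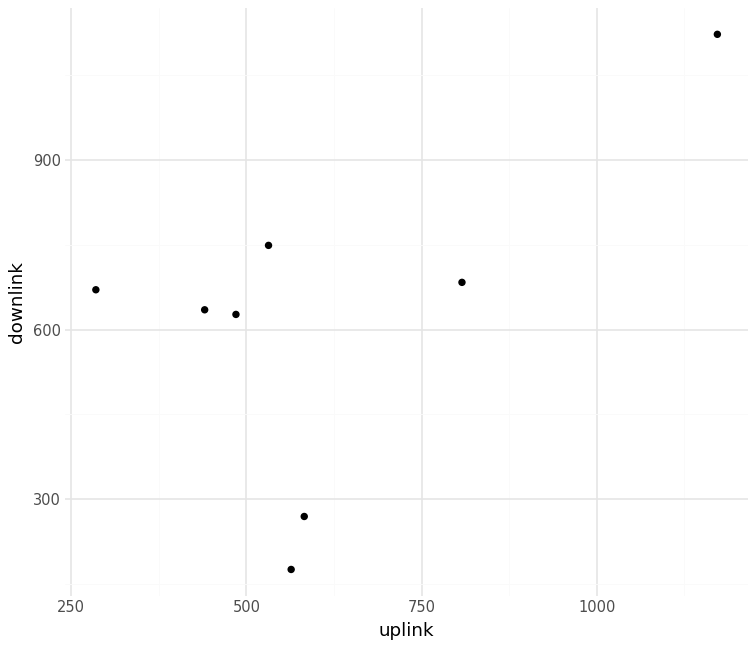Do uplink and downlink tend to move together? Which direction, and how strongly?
positive, moderate

Points are positively correlated; moderate (|r| ≈ 0.5).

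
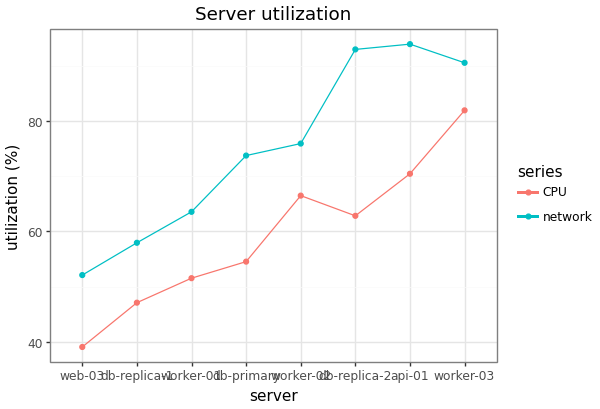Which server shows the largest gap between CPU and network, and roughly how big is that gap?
db-replica-2: CPU ≈ 65, network ≈ 95 → gap ≈ 30. Next-largest (api-01) is only ≈ 25.

db-replica-2, ≈ 30 %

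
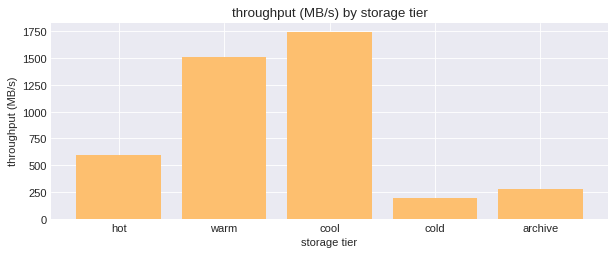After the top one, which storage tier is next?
Top 3: cool ≈ 1800, warm ≈ 1600, hot ≈ 600.

warm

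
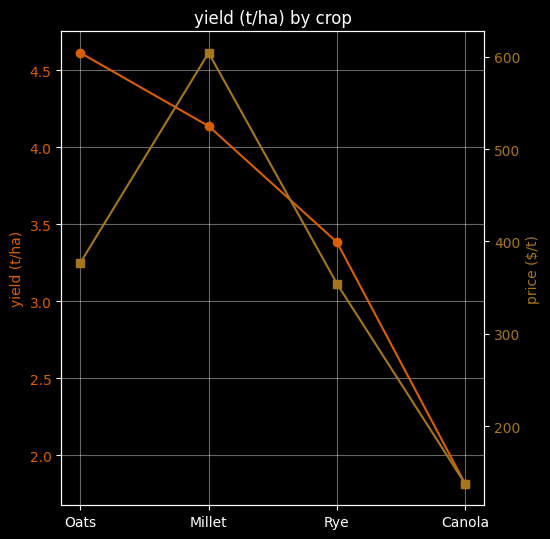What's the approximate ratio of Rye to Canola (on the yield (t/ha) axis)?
≈ 1.75×

Rye ≈ 3.5, Canola ≈ 2.0; 3.5/2.0 ≈ 1.75.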